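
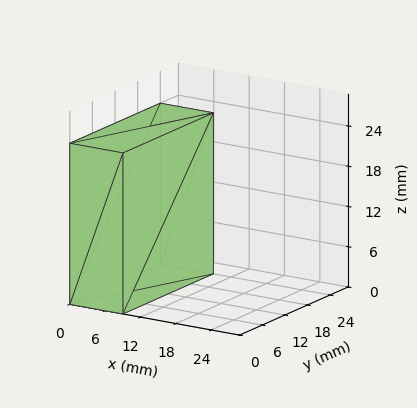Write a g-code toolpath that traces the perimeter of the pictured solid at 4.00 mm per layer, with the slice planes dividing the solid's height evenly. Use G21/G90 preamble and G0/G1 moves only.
Reading the render: the shape is a rectangular box, roughly 9 × 24 mm footprint and 24 mm tall (dimensions read to the nearest mm from the axis ticks). For the g-code, the solid's height is divided into equal slices at the stated Δz and each level perimeter traced with G1 moves after a G0 lift.

; perimeter-only toolpath
G21 ; units = mm
G90 ; absolute positioning
G28 ; home
; layer 1
G0 Z4.00
G0 X0.00 Y0.00
G1 X9.00 Y0.00
G1 X9.00 Y24.00
G1 X0.00 Y24.00
G1 X0.00 Y0.00
; layer 2
G0 Z8.00
G0 X0.00 Y0.00
G1 X9.00 Y0.00
G1 X9.00 Y24.00
G1 X0.00 Y24.00
G1 X0.00 Y0.00
; layer 3
G0 Z12.00
G0 X0.00 Y0.00
G1 X9.00 Y0.00
G1 X9.00 Y24.00
G1 X0.00 Y24.00
G1 X0.00 Y0.00
; layer 4
G0 Z16.00
G0 X0.00 Y0.00
G1 X9.00 Y0.00
G1 X9.00 Y24.00
G1 X0.00 Y24.00
G1 X0.00 Y0.00
; layer 5
G0 Z20.00
G0 X0.00 Y0.00
G1 X9.00 Y0.00
G1 X9.00 Y24.00
G1 X0.00 Y24.00
G1 X0.00 Y0.00
; layer 6
G0 Z24.00
G0 X0.00 Y0.00
G1 X9.00 Y0.00
G1 X9.00 Y24.00
G1 X0.00 Y24.00
G1 X0.00 Y0.00
M2 ; end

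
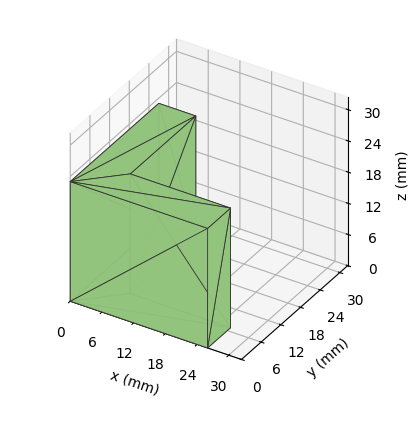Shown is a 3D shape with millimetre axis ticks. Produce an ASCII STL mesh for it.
Reading the render: the shape is an L-shaped prism: outer 26 × 27 mm, arm thicknesses ≈ 7 mm (horizontal) and 7 mm (vertical), extruded 23 mm in z (dimensions read to the nearest mm from the axis ticks). For the STL, each face is triangulated and given an outward normal.

solid part
  facet normal 0.0000 0.0000 -1.0000
    outer loop
      vertex 26.000 7.000 0.000
      vertex 26.000 0.000 0.000
      vertex 0.000 0.000 0.000
    endloop
  endfacet
  facet normal 0.0000 0.0000 -1.0000
    outer loop
      vertex 7.000 7.000 0.000
      vertex 26.000 7.000 0.000
      vertex 0.000 0.000 0.000
    endloop
  endfacet
  facet normal 0.0000 0.0000 -1.0000
    outer loop
      vertex 7.000 27.000 0.000
      vertex 7.000 7.000 0.000
      vertex 0.000 0.000 0.000
    endloop
  endfacet
  facet normal 0.0000 0.0000 -1.0000
    outer loop
      vertex 0.000 27.000 0.000
      vertex 7.000 27.000 0.000
      vertex 0.000 0.000 0.000
    endloop
  endfacet
  facet normal 0.0000 0.0000 1.0000
    outer loop
      vertex 0.000 0.000 23.000
      vertex 26.000 0.000 23.000
      vertex 26.000 7.000 23.000
    endloop
  endfacet
  facet normal 0.0000 0.0000 1.0000
    outer loop
      vertex 0.000 0.000 23.000
      vertex 26.000 7.000 23.000
      vertex 7.000 7.000 23.000
    endloop
  endfacet
  facet normal 0.0000 0.0000 1.0000
    outer loop
      vertex 0.000 0.000 23.000
      vertex 7.000 7.000 23.000
      vertex 7.000 27.000 23.000
    endloop
  endfacet
  facet normal 0.0000 0.0000 1.0000
    outer loop
      vertex 0.000 0.000 23.000
      vertex 7.000 27.000 23.000
      vertex 0.000 27.000 23.000
    endloop
  endfacet
  facet normal 0.0000 -1.0000 0.0000
    outer loop
      vertex 0.000 0.000 0.000
      vertex 26.000 0.000 0.000
      vertex 26.000 0.000 23.000
    endloop
  endfacet
  facet normal 0.0000 -1.0000 0.0000
    outer loop
      vertex 0.000 0.000 0.000
      vertex 26.000 0.000 23.000
      vertex 0.000 0.000 23.000
    endloop
  endfacet
  facet normal 1.0000 0.0000 0.0000
    outer loop
      vertex 26.000 0.000 0.000
      vertex 26.000 7.000 0.000
      vertex 26.000 7.000 23.000
    endloop
  endfacet
  facet normal 1.0000 0.0000 0.0000
    outer loop
      vertex 26.000 0.000 0.000
      vertex 26.000 7.000 23.000
      vertex 26.000 0.000 23.000
    endloop
  endfacet
  facet normal 0.0000 1.0000 0.0000
    outer loop
      vertex 26.000 7.000 0.000
      vertex 7.000 7.000 0.000
      vertex 7.000 7.000 23.000
    endloop
  endfacet
  facet normal 0.0000 1.0000 0.0000
    outer loop
      vertex 26.000 7.000 0.000
      vertex 7.000 7.000 23.000
      vertex 26.000 7.000 23.000
    endloop
  endfacet
  facet normal 1.0000 0.0000 0.0000
    outer loop
      vertex 7.000 7.000 0.000
      vertex 7.000 27.000 0.000
      vertex 7.000 27.000 23.000
    endloop
  endfacet
  facet normal 1.0000 0.0000 0.0000
    outer loop
      vertex 7.000 7.000 0.000
      vertex 7.000 27.000 23.000
      vertex 7.000 7.000 23.000
    endloop
  endfacet
  facet normal 0.0000 1.0000 0.0000
    outer loop
      vertex 7.000 27.000 0.000
      vertex 0.000 27.000 0.000
      vertex 0.000 27.000 23.000
    endloop
  endfacet
  facet normal 0.0000 1.0000 0.0000
    outer loop
      vertex 7.000 27.000 0.000
      vertex 0.000 27.000 23.000
      vertex 7.000 27.000 23.000
    endloop
  endfacet
  facet normal -1.0000 0.0000 0.0000
    outer loop
      vertex 0.000 27.000 0.000
      vertex 0.000 0.000 0.000
      vertex 0.000 0.000 23.000
    endloop
  endfacet
  facet normal -1.0000 0.0000 0.0000
    outer loop
      vertex 0.000 27.000 0.000
      vertex 0.000 0.000 23.000
      vertex 0.000 27.000 23.000
    endloop
  endfacet
endsolid part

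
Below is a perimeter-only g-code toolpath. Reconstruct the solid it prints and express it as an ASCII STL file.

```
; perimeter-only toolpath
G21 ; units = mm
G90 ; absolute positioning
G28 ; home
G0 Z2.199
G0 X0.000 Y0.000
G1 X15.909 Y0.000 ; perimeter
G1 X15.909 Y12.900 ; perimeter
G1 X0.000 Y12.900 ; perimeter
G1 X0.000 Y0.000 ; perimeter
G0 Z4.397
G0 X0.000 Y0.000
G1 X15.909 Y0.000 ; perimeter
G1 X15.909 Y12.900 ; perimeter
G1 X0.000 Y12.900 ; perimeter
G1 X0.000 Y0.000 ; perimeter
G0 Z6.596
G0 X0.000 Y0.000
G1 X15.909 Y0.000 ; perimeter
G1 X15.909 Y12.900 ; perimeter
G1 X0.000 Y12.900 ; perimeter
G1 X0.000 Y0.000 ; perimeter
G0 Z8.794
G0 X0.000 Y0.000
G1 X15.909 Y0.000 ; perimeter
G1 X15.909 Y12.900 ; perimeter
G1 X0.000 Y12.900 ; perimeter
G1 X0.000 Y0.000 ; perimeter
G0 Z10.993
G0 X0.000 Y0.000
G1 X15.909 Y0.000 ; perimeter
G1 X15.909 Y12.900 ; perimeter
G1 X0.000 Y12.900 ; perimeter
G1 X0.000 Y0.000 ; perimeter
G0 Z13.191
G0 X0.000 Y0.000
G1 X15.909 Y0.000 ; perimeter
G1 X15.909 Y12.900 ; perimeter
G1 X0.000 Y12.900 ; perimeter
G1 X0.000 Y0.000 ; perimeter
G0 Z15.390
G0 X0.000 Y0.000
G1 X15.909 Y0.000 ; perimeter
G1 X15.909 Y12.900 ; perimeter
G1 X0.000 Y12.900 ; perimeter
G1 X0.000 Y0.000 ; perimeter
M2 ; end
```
solid part
  facet normal 0.0000 0.0000 -1.0000
    outer loop
      vertex 15.909 12.900 0.000
      vertex 15.909 0.000 0.000
      vertex 0.000 0.000 0.000
    endloop
  endfacet
  facet normal 0.0000 0.0000 -1.0000
    outer loop
      vertex 0.000 12.900 0.000
      vertex 15.909 12.900 0.000
      vertex 0.000 0.000 0.000
    endloop
  endfacet
  facet normal 0.0000 0.0000 1.0000
    outer loop
      vertex 0.000 0.000 15.390
      vertex 15.909 0.000 15.390
      vertex 15.909 12.900 15.390
    endloop
  endfacet
  facet normal 0.0000 0.0000 1.0000
    outer loop
      vertex 0.000 0.000 15.390
      vertex 15.909 12.900 15.390
      vertex 0.000 12.900 15.390
    endloop
  endfacet
  facet normal 0.0000 -1.0000 0.0000
    outer loop
      vertex 0.000 0.000 0.000
      vertex 15.909 0.000 0.000
      vertex 15.909 0.000 15.390
    endloop
  endfacet
  facet normal 0.0000 -1.0000 0.0000
    outer loop
      vertex 0.000 0.000 0.000
      vertex 15.909 0.000 15.390
      vertex 0.000 0.000 15.390
    endloop
  endfacet
  facet normal 0.0000 1.0000 0.0000
    outer loop
      vertex 15.909 12.900 15.390
      vertex 15.909 12.900 0.000
      vertex 0.000 12.900 0.000
    endloop
  endfacet
  facet normal 0.0000 1.0000 0.0000
    outer loop
      vertex 0.000 12.900 15.390
      vertex 15.909 12.900 15.390
      vertex 0.000 12.900 0.000
    endloop
  endfacet
  facet normal -1.0000 0.0000 0.0000
    outer loop
      vertex 0.000 12.900 15.390
      vertex 0.000 12.900 0.000
      vertex 0.000 0.000 0.000
    endloop
  endfacet
  facet normal -1.0000 0.0000 0.0000
    outer loop
      vertex 0.000 0.000 15.390
      vertex 0.000 12.900 15.390
      vertex 0.000 0.000 0.000
    endloop
  endfacet
  facet normal 1.0000 0.0000 0.0000
    outer loop
      vertex 15.909 0.000 0.000
      vertex 15.909 12.900 0.000
      vertex 15.909 12.900 15.390
    endloop
  endfacet
  facet normal 1.0000 0.0000 0.0000
    outer loop
      vertex 15.909 0.000 0.000
      vertex 15.909 12.900 15.390
      vertex 15.909 0.000 15.390
    endloop
  endfacet
endsolid part

The G0 Z moves step by Δz≈2.199 mm. Every layer's G1 loop is the same polygon, so the solid is a straight extrusion of it from z=0 to z≈15.4. Closing with flat bottom and top caps and triangulating gives 12 facets — a rectangular box, roughly 15.9 × 12.9 mm footprint and 15.4 mm tall.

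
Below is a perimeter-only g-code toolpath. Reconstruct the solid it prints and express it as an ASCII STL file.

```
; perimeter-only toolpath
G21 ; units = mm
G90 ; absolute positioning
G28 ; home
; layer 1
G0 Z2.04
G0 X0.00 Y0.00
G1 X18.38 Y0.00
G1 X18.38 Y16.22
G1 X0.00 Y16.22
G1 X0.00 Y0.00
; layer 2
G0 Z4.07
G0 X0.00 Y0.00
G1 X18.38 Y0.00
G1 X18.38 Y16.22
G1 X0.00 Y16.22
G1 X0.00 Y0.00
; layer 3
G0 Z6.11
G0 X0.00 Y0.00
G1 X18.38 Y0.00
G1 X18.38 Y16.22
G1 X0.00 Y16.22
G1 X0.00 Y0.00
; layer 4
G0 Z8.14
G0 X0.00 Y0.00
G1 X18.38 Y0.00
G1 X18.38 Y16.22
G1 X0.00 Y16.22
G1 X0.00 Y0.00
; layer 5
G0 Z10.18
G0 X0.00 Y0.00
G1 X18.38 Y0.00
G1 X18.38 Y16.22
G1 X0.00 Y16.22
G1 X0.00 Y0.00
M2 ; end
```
solid part
  facet normal 0.0000 0.0000 -1.0000
    outer loop
      vertex 18.38 16.22 0.00
      vertex 18.38 0.00 0.00
      vertex 0.00 0.00 0.00
    endloop
  endfacet
  facet normal 0.0000 0.0000 -1.0000
    outer loop
      vertex 0.00 16.22 0.00
      vertex 18.38 16.22 0.00
      vertex 0.00 0.00 0.00
    endloop
  endfacet
  facet normal 0.0000 0.0000 1.0000
    outer loop
      vertex 0.00 0.00 10.18
      vertex 18.38 0.00 10.18
      vertex 18.38 16.22 10.18
    endloop
  endfacet
  facet normal 0.0000 0.0000 1.0000
    outer loop
      vertex 0.00 0.00 10.18
      vertex 18.38 16.22 10.18
      vertex 0.00 16.22 10.18
    endloop
  endfacet
  facet normal 0.0000 -1.0000 0.0000
    outer loop
      vertex 0.00 0.00 0.00
      vertex 18.38 0.00 0.00
      vertex 18.38 0.00 10.18
    endloop
  endfacet
  facet normal 0.0000 -1.0000 0.0000
    outer loop
      vertex 0.00 0.00 0.00
      vertex 18.38 0.00 10.18
      vertex 0.00 0.00 10.18
    endloop
  endfacet
  facet normal 0.0000 1.0000 0.0000
    outer loop
      vertex 18.38 16.22 10.18
      vertex 18.38 16.22 0.00
      vertex 0.00 16.22 0.00
    endloop
  endfacet
  facet normal 0.0000 1.0000 0.0000
    outer loop
      vertex 0.00 16.22 10.18
      vertex 18.38 16.22 10.18
      vertex 0.00 16.22 0.00
    endloop
  endfacet
  facet normal -1.0000 0.0000 0.0000
    outer loop
      vertex 0.00 16.22 10.18
      vertex 0.00 16.22 0.00
      vertex 0.00 0.00 0.00
    endloop
  endfacet
  facet normal -1.0000 0.0000 0.0000
    outer loop
      vertex 0.00 0.00 10.18
      vertex 0.00 16.22 10.18
      vertex 0.00 0.00 0.00
    endloop
  endfacet
  facet normal 1.0000 0.0000 0.0000
    outer loop
      vertex 18.38 0.00 0.00
      vertex 18.38 16.22 0.00
      vertex 18.38 16.22 10.18
    endloop
  endfacet
  facet normal 1.0000 0.0000 0.0000
    outer loop
      vertex 18.38 0.00 0.00
      vertex 18.38 16.22 10.18
      vertex 18.38 0.00 10.18
    endloop
  endfacet
endsolid part

The G0 Z moves step by Δz≈2.04 mm. Every layer's G1 loop is the same polygon, so the solid is a straight extrusion of it from z=0 to z≈10.2. Closing with flat bottom and top caps and triangulating gives 12 facets — a rectangular box, roughly 18.4 × 16.2 mm footprint and 10.2 mm tall.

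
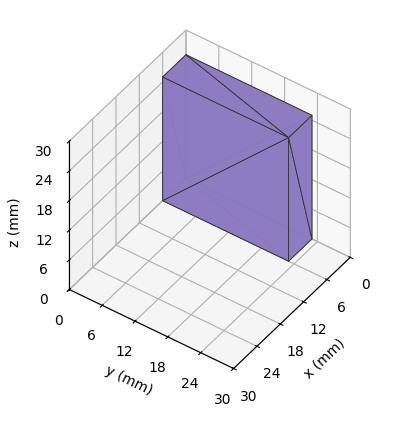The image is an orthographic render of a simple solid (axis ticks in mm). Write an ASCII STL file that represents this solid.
Reading the render: the shape is a rectangular box, roughly 6 × 23 mm footprint and 25 mm tall (dimensions read to the nearest mm from the axis ticks). For the STL, each face is triangulated and given an outward normal.

solid part
  facet normal 0.0000 0.0000 -1.0000
    outer loop
      vertex 6.0 23.0 0.0
      vertex 6.0 0.0 0.0
      vertex 0.0 0.0 0.0
    endloop
  endfacet
  facet normal 0.0000 0.0000 -1.0000
    outer loop
      vertex 0.0 23.0 0.0
      vertex 6.0 23.0 0.0
      vertex 0.0 0.0 0.0
    endloop
  endfacet
  facet normal 0.0000 0.0000 1.0000
    outer loop
      vertex 0.0 0.0 25.0
      vertex 6.0 0.0 25.0
      vertex 6.0 23.0 25.0
    endloop
  endfacet
  facet normal 0.0000 0.0000 1.0000
    outer loop
      vertex 0.0 0.0 25.0
      vertex 6.0 23.0 25.0
      vertex 0.0 23.0 25.0
    endloop
  endfacet
  facet normal 0.0000 -1.0000 0.0000
    outer loop
      vertex 0.0 0.0 0.0
      vertex 6.0 0.0 0.0
      vertex 6.0 0.0 25.0
    endloop
  endfacet
  facet normal 0.0000 -1.0000 0.0000
    outer loop
      vertex 0.0 0.0 0.0
      vertex 6.0 0.0 25.0
      vertex 0.0 0.0 25.0
    endloop
  endfacet
  facet normal 0.0000 1.0000 0.0000
    outer loop
      vertex 6.0 23.0 25.0
      vertex 6.0 23.0 0.0
      vertex 0.0 23.0 0.0
    endloop
  endfacet
  facet normal 0.0000 1.0000 0.0000
    outer loop
      vertex 0.0 23.0 25.0
      vertex 6.0 23.0 25.0
      vertex 0.0 23.0 0.0
    endloop
  endfacet
  facet normal -1.0000 0.0000 0.0000
    outer loop
      vertex 0.0 23.0 25.0
      vertex 0.0 23.0 0.0
      vertex 0.0 0.0 0.0
    endloop
  endfacet
  facet normal -1.0000 0.0000 0.0000
    outer loop
      vertex 0.0 0.0 25.0
      vertex 0.0 23.0 25.0
      vertex 0.0 0.0 0.0
    endloop
  endfacet
  facet normal 1.0000 0.0000 0.0000
    outer loop
      vertex 6.0 0.0 0.0
      vertex 6.0 23.0 0.0
      vertex 6.0 23.0 25.0
    endloop
  endfacet
  facet normal 1.0000 0.0000 0.0000
    outer loop
      vertex 6.0 0.0 0.0
      vertex 6.0 23.0 25.0
      vertex 6.0 0.0 25.0
    endloop
  endfacet
endsolid part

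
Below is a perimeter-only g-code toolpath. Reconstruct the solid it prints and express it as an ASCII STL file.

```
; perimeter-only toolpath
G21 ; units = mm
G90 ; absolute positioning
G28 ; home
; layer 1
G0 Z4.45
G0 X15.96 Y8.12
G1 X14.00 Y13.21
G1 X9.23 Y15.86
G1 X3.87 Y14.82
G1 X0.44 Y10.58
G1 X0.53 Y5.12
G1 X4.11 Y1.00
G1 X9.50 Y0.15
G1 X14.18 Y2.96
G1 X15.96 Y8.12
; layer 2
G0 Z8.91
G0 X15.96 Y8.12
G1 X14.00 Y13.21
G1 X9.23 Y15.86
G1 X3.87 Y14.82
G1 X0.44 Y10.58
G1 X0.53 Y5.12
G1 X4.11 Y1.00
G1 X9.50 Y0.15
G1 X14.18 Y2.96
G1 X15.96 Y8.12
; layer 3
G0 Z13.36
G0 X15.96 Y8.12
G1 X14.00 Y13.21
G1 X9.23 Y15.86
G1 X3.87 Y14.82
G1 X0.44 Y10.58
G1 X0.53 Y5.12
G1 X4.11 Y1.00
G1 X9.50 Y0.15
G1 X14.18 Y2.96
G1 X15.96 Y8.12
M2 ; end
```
solid part
  facet normal 0.0000 0.0000 -1.0000
    outer loop
      vertex 9.23 15.86 0.00
      vertex 14.00 13.21 0.00
      vertex 15.96 8.12 0.00
    endloop
  endfacet
  facet normal 0.0000 0.0000 -1.0000
    outer loop
      vertex 3.87 14.82 0.00
      vertex 9.23 15.86 0.00
      vertex 15.96 8.12 0.00
    endloop
  endfacet
  facet normal 0.0000 0.0000 -1.0000
    outer loop
      vertex 0.44 10.58 0.00
      vertex 3.87 14.82 0.00
      vertex 15.96 8.12 0.00
    endloop
  endfacet
  facet normal 0.0000 0.0000 -1.0000
    outer loop
      vertex 0.53 5.12 0.00
      vertex 0.44 10.58 0.00
      vertex 15.96 8.12 0.00
    endloop
  endfacet
  facet normal 0.0000 0.0000 -1.0000
    outer loop
      vertex 4.11 1.00 0.00
      vertex 0.53 5.12 0.00
      vertex 15.96 8.12 0.00
    endloop
  endfacet
  facet normal 0.0000 0.0000 -1.0000
    outer loop
      vertex 9.50 0.15 0.00
      vertex 4.11 1.00 0.00
      vertex 15.96 8.12 0.00
    endloop
  endfacet
  facet normal 0.0000 0.0000 -1.0000
    outer loop
      vertex 14.18 2.96 0.00
      vertex 9.50 0.15 0.00
      vertex 15.96 8.12 0.00
    endloop
  endfacet
  facet normal 0.0000 0.0000 1.0000
    outer loop
      vertex 15.96 8.12 13.36
      vertex 14.00 13.21 13.36
      vertex 9.23 15.86 13.36
    endloop
  endfacet
  facet normal 0.0000 0.0000 1.0000
    outer loop
      vertex 15.96 8.12 13.36
      vertex 9.23 15.86 13.36
      vertex 3.87 14.82 13.36
    endloop
  endfacet
  facet normal 0.0000 0.0000 1.0000
    outer loop
      vertex 15.96 8.12 13.36
      vertex 3.87 14.82 13.36
      vertex 0.44 10.58 13.36
    endloop
  endfacet
  facet normal 0.0000 0.0000 1.0000
    outer loop
      vertex 15.96 8.12 13.36
      vertex 0.44 10.58 13.36
      vertex 0.53 5.12 13.36
    endloop
  endfacet
  facet normal 0.0000 0.0000 1.0000
    outer loop
      vertex 15.96 8.12 13.36
      vertex 0.53 5.12 13.36
      vertex 4.11 1.00 13.36
    endloop
  endfacet
  facet normal 0.0000 0.0000 1.0000
    outer loop
      vertex 15.96 8.12 13.36
      vertex 4.11 1.00 13.36
      vertex 9.50 0.15 13.36
    endloop
  endfacet
  facet normal 0.0000 0.0000 1.0000
    outer loop
      vertex 15.96 8.12 13.36
      vertex 9.50 0.15 13.36
      vertex 14.18 2.96 13.36
    endloop
  endfacet
  facet normal 0.9332 0.3593 0.0000
    outer loop
      vertex 15.96 8.12 0.00
      vertex 14.00 13.21 0.00
      vertex 14.00 13.21 13.36
    endloop
  endfacet
  facet normal 0.9332 0.3593 0.0000
    outer loop
      vertex 15.96 8.12 0.00
      vertex 14.00 13.21 13.36
      vertex 15.96 8.12 13.36
    endloop
  endfacet
  facet normal 0.4856 0.8742 0.0000
    outer loop
      vertex 14.00 13.21 0.00
      vertex 9.23 15.86 0.00
      vertex 9.23 15.86 13.36
    endloop
  endfacet
  facet normal 0.4856 0.8742 0.0000
    outer loop
      vertex 14.00 13.21 0.00
      vertex 9.23 15.86 13.36
      vertex 14.00 13.21 13.36
    endloop
  endfacet
  facet normal -0.1905 0.9817 0.0000
    outer loop
      vertex 9.23 15.86 0.00
      vertex 3.87 14.82 0.00
      vertex 3.87 14.82 13.36
    endloop
  endfacet
  facet normal -0.1905 0.9817 0.0000
    outer loop
      vertex 9.23 15.86 0.00
      vertex 3.87 14.82 13.36
      vertex 9.23 15.86 13.36
    endloop
  endfacet
  facet normal -0.7775 0.6289 0.0000
    outer loop
      vertex 3.87 14.82 0.00
      vertex 0.44 10.58 0.00
      vertex 0.44 10.58 13.36
    endloop
  endfacet
  facet normal -0.7775 0.6289 0.0000
    outer loop
      vertex 3.87 14.82 0.00
      vertex 0.44 10.58 13.36
      vertex 3.87 14.82 13.36
    endloop
  endfacet
  facet normal -0.9999 -0.0165 0.0000
    outer loop
      vertex 0.44 10.58 0.00
      vertex 0.53 5.12 0.00
      vertex 0.53 5.12 13.36
    endloop
  endfacet
  facet normal -0.9999 -0.0165 0.0000
    outer loop
      vertex 0.44 10.58 0.00
      vertex 0.53 5.12 13.36
      vertex 0.44 10.58 13.36
    endloop
  endfacet
  facet normal -0.7548 -0.6559 0.0000
    outer loop
      vertex 0.53 5.12 0.00
      vertex 4.11 1.00 0.00
      vertex 4.11 1.00 13.36
    endloop
  endfacet
  facet normal -0.7548 -0.6559 0.0000
    outer loop
      vertex 0.53 5.12 0.00
      vertex 4.11 1.00 13.36
      vertex 0.53 5.12 13.36
    endloop
  endfacet
  facet normal -0.1558 -0.9878 0.0000
    outer loop
      vertex 4.11 1.00 0.00
      vertex 9.50 0.15 0.00
      vertex 9.50 0.15 13.36
    endloop
  endfacet
  facet normal -0.1558 -0.9878 0.0000
    outer loop
      vertex 4.11 1.00 0.00
      vertex 9.50 0.15 13.36
      vertex 4.11 1.00 13.36
    endloop
  endfacet
  facet normal 0.5148 -0.8573 0.0000
    outer loop
      vertex 9.50 0.15 0.00
      vertex 14.18 2.96 0.00
      vertex 14.18 2.96 13.36
    endloop
  endfacet
  facet normal 0.5148 -0.8573 0.0000
    outer loop
      vertex 9.50 0.15 0.00
      vertex 14.18 2.96 13.36
      vertex 9.50 0.15 13.36
    endloop
  endfacet
  facet normal 0.9453 -0.3261 0.0000
    outer loop
      vertex 14.18 2.96 0.00
      vertex 15.96 8.12 0.00
      vertex 15.96 8.12 13.36
    endloop
  endfacet
  facet normal 0.9453 -0.3261 0.0000
    outer loop
      vertex 14.18 2.96 0.00
      vertex 15.96 8.12 13.36
      vertex 14.18 2.96 13.36
    endloop
  endfacet
endsolid part

The G0 Z moves step by Δz≈4.45 mm. Every layer's G1 loop is the same polygon, so the solid is a straight extrusion of it from z=0 to z≈13.4. Closing with flat bottom and top caps and triangulating gives 32 facets — a regular 9-sided prism (a cylinder approximated with 9 flat sides), circumscribed radius ≈ 7.98 mm, height ≈ 13.4 mm.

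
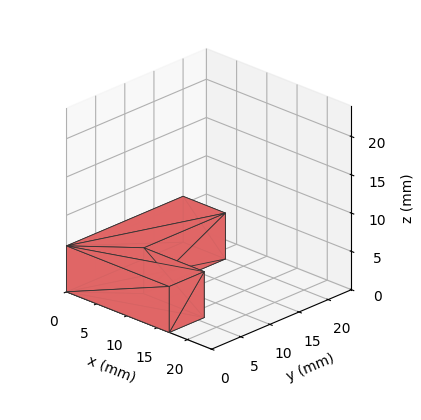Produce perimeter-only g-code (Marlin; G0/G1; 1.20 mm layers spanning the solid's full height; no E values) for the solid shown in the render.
Reading the render: the shape is an L-shaped prism: outer 17 × 20 mm, arm thicknesses ≈ 6 mm (horizontal) and 7 mm (vertical), extruded 6 mm in z (dimensions read to the nearest mm from the axis ticks). For the g-code, the solid's height is divided into equal slices at the stated Δz and each level perimeter traced with G1 moves after a G0 lift.

; perimeter-only toolpath
G21 ; units = mm
G90 ; absolute positioning
G28 ; home
; layer 1
G0 Z1.20
G0 X0.00 Y0.00
G1 X17.00 Y0.00
G1 X17.00 Y6.00
G1 X7.00 Y6.00
G1 X7.00 Y20.00
G1 X0.00 Y20.00
G1 X0.00 Y0.00
; layer 2
G0 Z2.40
G0 X0.00 Y0.00
G1 X17.00 Y0.00
G1 X17.00 Y6.00
G1 X7.00 Y6.00
G1 X7.00 Y20.00
G1 X0.00 Y20.00
G1 X0.00 Y0.00
; layer 3
G0 Z3.60
G0 X0.00 Y0.00
G1 X17.00 Y0.00
G1 X17.00 Y6.00
G1 X7.00 Y6.00
G1 X7.00 Y20.00
G1 X0.00 Y20.00
G1 X0.00 Y0.00
; layer 4
G0 Z4.80
G0 X0.00 Y0.00
G1 X17.00 Y0.00
G1 X17.00 Y6.00
G1 X7.00 Y6.00
G1 X7.00 Y20.00
G1 X0.00 Y20.00
G1 X0.00 Y0.00
; layer 5
G0 Z6.00
G0 X0.00 Y0.00
G1 X17.00 Y0.00
G1 X17.00 Y6.00
G1 X7.00 Y6.00
G1 X7.00 Y20.00
G1 X0.00 Y20.00
G1 X0.00 Y0.00
M2 ; end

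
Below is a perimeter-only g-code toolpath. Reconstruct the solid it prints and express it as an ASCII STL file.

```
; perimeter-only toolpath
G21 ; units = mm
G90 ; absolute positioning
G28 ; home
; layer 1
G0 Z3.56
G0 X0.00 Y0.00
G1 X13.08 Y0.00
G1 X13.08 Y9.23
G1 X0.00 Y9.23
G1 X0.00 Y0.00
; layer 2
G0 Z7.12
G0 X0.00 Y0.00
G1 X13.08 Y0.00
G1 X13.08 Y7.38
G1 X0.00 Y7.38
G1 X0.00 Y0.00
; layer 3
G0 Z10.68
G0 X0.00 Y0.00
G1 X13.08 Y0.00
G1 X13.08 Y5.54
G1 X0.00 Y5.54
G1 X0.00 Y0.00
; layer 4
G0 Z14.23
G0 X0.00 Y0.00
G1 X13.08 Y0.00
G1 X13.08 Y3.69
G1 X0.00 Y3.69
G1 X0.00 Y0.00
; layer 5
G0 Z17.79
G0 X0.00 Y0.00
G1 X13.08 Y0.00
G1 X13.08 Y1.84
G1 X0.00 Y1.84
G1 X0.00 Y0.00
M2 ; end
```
solid part
  facet normal 0.0000 0.0000 -1.0000
    outer loop
      vertex 13.08 11.07 0.00
      vertex 13.08 0.00 0.00
      vertex 0.00 0.00 0.00
    endloop
  endfacet
  facet normal 0.0000 0.0000 -1.0000
    outer loop
      vertex 0.00 11.07 0.00
      vertex 13.08 11.07 0.00
      vertex 0.00 0.00 0.00
    endloop
  endfacet
  facet normal 0.0000 -1.0000 0.0000
    outer loop
      vertex 0.00 0.00 0.00
      vertex 13.08 0.00 0.00
      vertex 13.08 0.00 21.35
    endloop
  endfacet
  facet normal 0.0000 -1.0000 0.0000
    outer loop
      vertex 0.00 0.00 0.00
      vertex 13.08 0.00 21.35
      vertex 0.00 0.00 21.35
    endloop
  endfacet
  facet normal 0.0000 0.8878 0.4603
    outer loop
      vertex 0.00 0.00 21.35
      vertex 13.08 0.00 21.35
      vertex 13.08 11.07 0.00
    endloop
  endfacet
  facet normal 0.0000 0.8878 0.4603
    outer loop
      vertex 0.00 0.00 21.35
      vertex 13.08 11.07 0.00
      vertex 0.00 11.07 0.00
    endloop
  endfacet
  facet normal -1.0000 0.0000 0.0000
    outer loop
      vertex 0.00 0.00 21.35
      vertex 0.00 11.07 0.00
      vertex 0.00 0.00 0.00
    endloop
  endfacet
  facet normal 1.0000 0.0000 0.0000
    outer loop
      vertex 13.08 0.00 0.00
      vertex 13.08 11.07 0.00
      vertex 13.08 0.00 21.35
    endloop
  endfacet
endsolid part

The G0 Z moves step by Δz≈3.56 mm. The G1 loops shrink linearly with z, so the solid tapers from its base footprint up to z≈21.4. Closing with a flat bottom cap and the tapered top and triangulating gives 8 facets — a wedge (ramp): 13.1 × 11.1 mm base, rising to 21.4 mm along the y=0 edge and sloping linearly to z=0 at y=11.1.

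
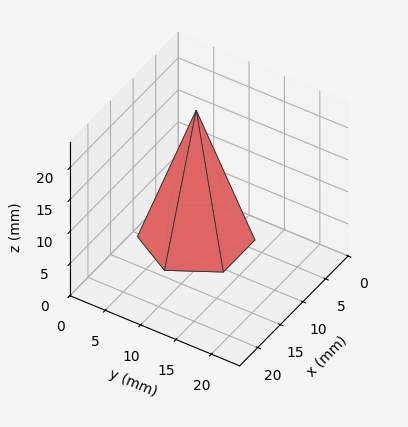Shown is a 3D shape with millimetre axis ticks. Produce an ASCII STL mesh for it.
Reading the render: the shape is a regular 6-sided pyramid, base circumscribed radius ≈ 7 mm, apex at z ≈ 20 mm (dimensions read to the nearest mm from the axis ticks). For the STL, each face is triangulated and given an outward normal.

solid part
  facet normal 0.0000 0.0000 -1.0000
    outer loop
      vertex 3.500 13.062 0.000
      vertex 10.500 13.062 0.000
      vertex 14.000 7.000 0.000
    endloop
  endfacet
  facet normal 0.0000 0.0000 -1.0000
    outer loop
      vertex 0.000 7.000 0.000
      vertex 3.500 13.062 0.000
      vertex 14.000 7.000 0.000
    endloop
  endfacet
  facet normal 0.0000 0.0000 -1.0000
    outer loop
      vertex 3.500 0.938 0.000
      vertex 0.000 7.000 0.000
      vertex 14.000 7.000 0.000
    endloop
  endfacet
  facet normal 0.0000 0.0000 -1.0000
    outer loop
      vertex 10.500 0.938 0.000
      vertex 3.500 0.938 0.000
      vertex 14.000 7.000 0.000
    endloop
  endfacet
  facet normal 0.8288 0.4785 0.2901
    outer loop
      vertex 14.000 7.000 0.000
      vertex 10.500 13.062 0.000
      vertex 7.000 7.000 20.000
    endloop
  endfacet
  facet normal 0.0000 0.9570 0.2901
    outer loop
      vertex 10.500 13.062 0.000
      vertex 3.500 13.062 0.000
      vertex 7.000 7.000 20.000
    endloop
  endfacet
  facet normal -0.8288 0.4785 0.2901
    outer loop
      vertex 3.500 13.062 0.000
      vertex 0.000 7.000 0.000
      vertex 7.000 7.000 20.000
    endloop
  endfacet
  facet normal -0.8288 -0.4785 0.2901
    outer loop
      vertex 0.000 7.000 0.000
      vertex 3.500 0.938 0.000
      vertex 7.000 7.000 20.000
    endloop
  endfacet
  facet normal 0.0000 -0.9570 0.2901
    outer loop
      vertex 3.500 0.938 0.000
      vertex 10.500 0.938 0.000
      vertex 7.000 7.000 20.000
    endloop
  endfacet
  facet normal 0.8288 -0.4785 0.2901
    outer loop
      vertex 10.500 0.938 0.000
      vertex 14.000 7.000 0.000
      vertex 7.000 7.000 20.000
    endloop
  endfacet
endsolid part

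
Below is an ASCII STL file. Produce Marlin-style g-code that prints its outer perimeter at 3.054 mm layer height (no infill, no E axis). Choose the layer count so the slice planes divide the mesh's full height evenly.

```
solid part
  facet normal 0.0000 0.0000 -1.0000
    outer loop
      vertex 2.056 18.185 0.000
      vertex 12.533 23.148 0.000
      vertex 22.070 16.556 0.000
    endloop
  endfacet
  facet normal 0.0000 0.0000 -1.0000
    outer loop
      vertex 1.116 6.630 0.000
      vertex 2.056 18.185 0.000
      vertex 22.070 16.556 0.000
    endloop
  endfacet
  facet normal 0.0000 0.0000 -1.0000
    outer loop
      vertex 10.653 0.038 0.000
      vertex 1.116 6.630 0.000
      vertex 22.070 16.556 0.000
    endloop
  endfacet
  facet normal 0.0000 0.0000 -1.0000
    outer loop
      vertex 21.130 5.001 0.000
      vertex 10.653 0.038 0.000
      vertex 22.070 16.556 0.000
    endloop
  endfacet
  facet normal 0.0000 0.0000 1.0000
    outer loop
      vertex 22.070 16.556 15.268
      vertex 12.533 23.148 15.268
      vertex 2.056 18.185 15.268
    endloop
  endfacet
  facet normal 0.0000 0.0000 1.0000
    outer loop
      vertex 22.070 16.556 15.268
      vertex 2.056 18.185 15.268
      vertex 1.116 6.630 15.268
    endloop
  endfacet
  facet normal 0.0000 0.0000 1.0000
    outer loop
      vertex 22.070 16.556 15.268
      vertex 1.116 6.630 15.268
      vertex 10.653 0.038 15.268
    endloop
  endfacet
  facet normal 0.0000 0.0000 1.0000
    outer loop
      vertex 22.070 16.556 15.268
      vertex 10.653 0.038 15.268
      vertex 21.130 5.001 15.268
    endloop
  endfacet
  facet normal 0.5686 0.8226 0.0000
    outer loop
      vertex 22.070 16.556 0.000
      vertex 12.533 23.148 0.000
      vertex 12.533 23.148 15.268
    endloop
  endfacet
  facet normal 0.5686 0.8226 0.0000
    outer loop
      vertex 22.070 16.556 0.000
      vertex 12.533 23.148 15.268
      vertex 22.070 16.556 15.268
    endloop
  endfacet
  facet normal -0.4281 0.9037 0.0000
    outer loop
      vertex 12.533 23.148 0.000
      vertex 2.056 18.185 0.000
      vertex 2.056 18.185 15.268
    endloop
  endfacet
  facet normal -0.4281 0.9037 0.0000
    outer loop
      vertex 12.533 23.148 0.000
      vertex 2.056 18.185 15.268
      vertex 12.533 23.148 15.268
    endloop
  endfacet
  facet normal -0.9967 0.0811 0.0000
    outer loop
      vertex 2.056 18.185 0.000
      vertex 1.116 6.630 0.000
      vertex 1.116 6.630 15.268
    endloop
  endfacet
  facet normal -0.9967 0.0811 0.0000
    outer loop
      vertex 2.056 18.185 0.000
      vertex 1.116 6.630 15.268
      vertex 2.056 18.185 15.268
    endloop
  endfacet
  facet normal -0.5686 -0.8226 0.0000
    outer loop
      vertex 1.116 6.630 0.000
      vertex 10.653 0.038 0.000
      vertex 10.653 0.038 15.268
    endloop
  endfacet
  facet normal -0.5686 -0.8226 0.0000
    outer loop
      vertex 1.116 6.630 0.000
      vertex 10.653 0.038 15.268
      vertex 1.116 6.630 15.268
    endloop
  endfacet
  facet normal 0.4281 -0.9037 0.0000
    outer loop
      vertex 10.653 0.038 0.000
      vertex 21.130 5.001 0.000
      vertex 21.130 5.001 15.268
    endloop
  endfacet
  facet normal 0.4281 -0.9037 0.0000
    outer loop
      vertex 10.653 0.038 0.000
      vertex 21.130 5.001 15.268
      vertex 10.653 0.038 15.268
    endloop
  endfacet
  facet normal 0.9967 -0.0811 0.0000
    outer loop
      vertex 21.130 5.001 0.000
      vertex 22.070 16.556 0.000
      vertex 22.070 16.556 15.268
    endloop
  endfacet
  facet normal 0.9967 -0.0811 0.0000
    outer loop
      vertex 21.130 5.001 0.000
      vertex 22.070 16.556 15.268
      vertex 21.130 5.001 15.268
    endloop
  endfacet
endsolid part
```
; perimeter-only toolpath
G21 ; units = mm
G90 ; absolute positioning
G28 ; home
; layer 1
G0 Z3.054
G0 X22.070 Y16.556
G1 X12.533 Y23.148
G1 X2.056 Y18.185
G1 X1.116 Y6.630
G1 X10.653 Y0.038
G1 X21.130 Y5.001
G1 X22.070 Y16.556
; layer 2
G0 Z6.107
G0 X22.070 Y16.556
G1 X12.533 Y23.148
G1 X2.056 Y18.185
G1 X1.116 Y6.630
G1 X10.653 Y0.038
G1 X21.130 Y5.001
G1 X22.070 Y16.556
; layer 3
G0 Z9.161
G0 X22.070 Y16.556
G1 X12.533 Y23.148
G1 X2.056 Y18.185
G1 X1.116 Y6.630
G1 X10.653 Y0.038
G1 X21.130 Y5.001
G1 X22.070 Y16.556
; layer 4
G0 Z12.214
G0 X22.070 Y16.556
G1 X12.533 Y23.148
G1 X2.056 Y18.185
G1 X1.116 Y6.630
G1 X10.653 Y0.038
G1 X21.130 Y5.001
G1 X22.070 Y16.556
; layer 5
G0 Z15.268
G0 X22.070 Y16.556
G1 X12.533 Y23.148
G1 X2.056 Y18.185
G1 X1.116 Y6.630
G1 X10.653 Y0.038
G1 X21.130 Y5.001
G1 X22.070 Y16.556
M2 ; end

The solid is a regular 6-sided prism (a cylinder approximated with 6 flat sides), circumscribed radius ≈ 11.6 mm, height ≈ 15.3 mm. Slicing at Δz = 3.054 mm — 5 equal slices spanning the solid's height, so layer i sits at z = i·h/5 — gives 5 non-empty perimeters. Each is a 6-segment closed polygon; G0 lifts to the layer z and rapids to the start vertex, then G1 traces the edges.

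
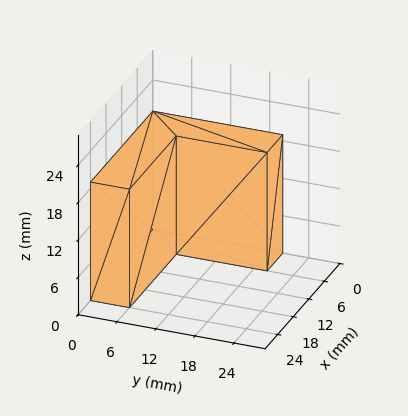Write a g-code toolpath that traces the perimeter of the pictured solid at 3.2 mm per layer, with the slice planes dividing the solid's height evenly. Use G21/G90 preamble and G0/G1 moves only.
Reading the render: the shape is an L-shaped prism: outer 24 × 20 mm, arm thicknesses ≈ 6 mm (horizontal) and 6 mm (vertical), extruded 19 mm in z (dimensions read to the nearest mm from the axis ticks). For the g-code, the solid's height is divided into equal slices at the stated Δz and each level perimeter traced with G1 moves after a G0 lift.

; perimeter-only toolpath
G21 ; units = mm
G90 ; absolute positioning
G28 ; home
; layer 1
G0 Z3.2
G0 X0.0 Y0.0
G1 X24.0 Y0.0
G1 X24.0 Y6.0
G1 X6.0 Y6.0
G1 X6.0 Y20.0
G1 X0.0 Y20.0
G1 X0.0 Y0.0
; layer 2
G0 Z6.3
G0 X0.0 Y0.0
G1 X24.0 Y0.0
G1 X24.0 Y6.0
G1 X6.0 Y6.0
G1 X6.0 Y20.0
G1 X0.0 Y20.0
G1 X0.0 Y0.0
; layer 3
G0 Z9.5
G0 X0.0 Y0.0
G1 X24.0 Y0.0
G1 X24.0 Y6.0
G1 X6.0 Y6.0
G1 X6.0 Y20.0
G1 X0.0 Y20.0
G1 X0.0 Y0.0
; layer 4
G0 Z12.7
G0 X0.0 Y0.0
G1 X24.0 Y0.0
G1 X24.0 Y6.0
G1 X6.0 Y6.0
G1 X6.0 Y20.0
G1 X0.0 Y20.0
G1 X0.0 Y0.0
; layer 5
G0 Z15.8
G0 X0.0 Y0.0
G1 X24.0 Y0.0
G1 X24.0 Y6.0
G1 X6.0 Y6.0
G1 X6.0 Y20.0
G1 X0.0 Y20.0
G1 X0.0 Y0.0
; layer 6
G0 Z19.0
G0 X0.0 Y0.0
G1 X24.0 Y0.0
G1 X24.0 Y6.0
G1 X6.0 Y6.0
G1 X6.0 Y20.0
G1 X0.0 Y20.0
G1 X0.0 Y0.0
M2 ; end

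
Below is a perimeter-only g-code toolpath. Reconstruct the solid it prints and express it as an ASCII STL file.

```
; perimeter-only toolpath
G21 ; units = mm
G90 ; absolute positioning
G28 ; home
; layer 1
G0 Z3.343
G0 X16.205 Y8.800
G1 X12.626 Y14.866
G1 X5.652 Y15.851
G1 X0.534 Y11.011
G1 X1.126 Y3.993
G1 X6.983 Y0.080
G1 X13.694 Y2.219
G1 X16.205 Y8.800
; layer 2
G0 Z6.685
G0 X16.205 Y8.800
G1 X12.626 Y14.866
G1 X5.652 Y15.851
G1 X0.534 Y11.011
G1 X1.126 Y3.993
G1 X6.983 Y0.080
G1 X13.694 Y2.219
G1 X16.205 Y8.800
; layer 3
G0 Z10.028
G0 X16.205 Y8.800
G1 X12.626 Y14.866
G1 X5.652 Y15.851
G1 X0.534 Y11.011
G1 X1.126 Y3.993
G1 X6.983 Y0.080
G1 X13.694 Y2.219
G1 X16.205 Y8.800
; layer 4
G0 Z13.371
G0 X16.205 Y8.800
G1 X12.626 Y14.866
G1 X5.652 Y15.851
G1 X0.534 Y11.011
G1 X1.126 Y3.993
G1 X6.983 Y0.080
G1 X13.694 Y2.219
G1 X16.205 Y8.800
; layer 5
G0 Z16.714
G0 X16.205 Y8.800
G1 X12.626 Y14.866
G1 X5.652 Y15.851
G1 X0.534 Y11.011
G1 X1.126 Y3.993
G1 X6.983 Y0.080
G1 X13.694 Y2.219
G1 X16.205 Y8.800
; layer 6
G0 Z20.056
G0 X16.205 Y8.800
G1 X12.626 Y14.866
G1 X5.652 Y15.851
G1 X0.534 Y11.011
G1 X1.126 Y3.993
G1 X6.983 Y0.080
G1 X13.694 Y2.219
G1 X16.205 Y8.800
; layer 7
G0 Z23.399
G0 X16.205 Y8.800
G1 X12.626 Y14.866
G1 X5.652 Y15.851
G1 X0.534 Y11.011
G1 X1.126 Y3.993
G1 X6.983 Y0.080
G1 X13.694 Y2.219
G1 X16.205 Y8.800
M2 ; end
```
solid part
  facet normal 0.0000 0.0000 -1.0000
    outer loop
      vertex 5.652 15.851 0.000
      vertex 12.626 14.866 0.000
      vertex 16.205 8.800 0.000
    endloop
  endfacet
  facet normal 0.0000 0.0000 -1.0000
    outer loop
      vertex 0.534 11.011 0.000
      vertex 5.652 15.851 0.000
      vertex 16.205 8.800 0.000
    endloop
  endfacet
  facet normal 0.0000 0.0000 -1.0000
    outer loop
      vertex 1.126 3.993 0.000
      vertex 0.534 11.011 0.000
      vertex 16.205 8.800 0.000
    endloop
  endfacet
  facet normal 0.0000 0.0000 -1.0000
    outer loop
      vertex 6.983 0.080 0.000
      vertex 1.126 3.993 0.000
      vertex 16.205 8.800 0.000
    endloop
  endfacet
  facet normal 0.0000 0.0000 -1.0000
    outer loop
      vertex 13.694 2.219 0.000
      vertex 6.983 0.080 0.000
      vertex 16.205 8.800 0.000
    endloop
  endfacet
  facet normal 0.0000 0.0000 1.0000
    outer loop
      vertex 16.205 8.800 23.399
      vertex 12.626 14.866 23.399
      vertex 5.652 15.851 23.399
    endloop
  endfacet
  facet normal 0.0000 0.0000 1.0000
    outer loop
      vertex 16.205 8.800 23.399
      vertex 5.652 15.851 23.399
      vertex 0.534 11.011 23.399
    endloop
  endfacet
  facet normal 0.0000 0.0000 1.0000
    outer loop
      vertex 16.205 8.800 23.399
      vertex 0.534 11.011 23.399
      vertex 1.126 3.993 23.399
    endloop
  endfacet
  facet normal 0.0000 0.0000 1.0000
    outer loop
      vertex 16.205 8.800 23.399
      vertex 1.126 3.993 23.399
      vertex 6.983 0.080 23.399
    endloop
  endfacet
  facet normal 0.0000 0.0000 1.0000
    outer loop
      vertex 16.205 8.800 23.399
      vertex 6.983 0.080 23.399
      vertex 13.694 2.219 23.399
    endloop
  endfacet
  facet normal 0.8613 0.5082 0.0000
    outer loop
      vertex 16.205 8.800 0.000
      vertex 12.626 14.866 0.000
      vertex 12.626 14.866 23.399
    endloop
  endfacet
  facet normal 0.8613 0.5082 0.0000
    outer loop
      vertex 16.205 8.800 0.000
      vertex 12.626 14.866 23.399
      vertex 16.205 8.800 23.399
    endloop
  endfacet
  facet normal 0.1399 0.9902 0.0000
    outer loop
      vertex 12.626 14.866 0.000
      vertex 5.652 15.851 0.000
      vertex 5.652 15.851 23.399
    endloop
  endfacet
  facet normal 0.1399 0.9902 0.0000
    outer loop
      vertex 12.626 14.866 0.000
      vertex 5.652 15.851 23.399
      vertex 12.626 14.866 23.399
    endloop
  endfacet
  facet normal -0.6871 0.7266 0.0000
    outer loop
      vertex 5.652 15.851 0.000
      vertex 0.534 11.011 0.000
      vertex 0.534 11.011 23.399
    endloop
  endfacet
  facet normal -0.6871 0.7266 0.0000
    outer loop
      vertex 5.652 15.851 0.000
      vertex 0.534 11.011 23.399
      vertex 5.652 15.851 23.399
    endloop
  endfacet
  facet normal -0.9965 -0.0841 0.0000
    outer loop
      vertex 0.534 11.011 0.000
      vertex 1.126 3.993 0.000
      vertex 1.126 3.993 23.399
    endloop
  endfacet
  facet normal -0.9965 -0.0841 0.0000
    outer loop
      vertex 0.534 11.011 0.000
      vertex 1.126 3.993 23.399
      vertex 0.534 11.011 23.399
    endloop
  endfacet
  facet normal -0.5555 -0.8315 0.0000
    outer loop
      vertex 1.126 3.993 0.000
      vertex 6.983 0.080 0.000
      vertex 6.983 0.080 23.399
    endloop
  endfacet
  facet normal -0.5555 -0.8315 0.0000
    outer loop
      vertex 1.126 3.993 0.000
      vertex 6.983 0.080 23.399
      vertex 1.126 3.993 23.399
    endloop
  endfacet
  facet normal 0.3037 -0.9528 0.0000
    outer loop
      vertex 6.983 0.080 0.000
      vertex 13.694 2.219 0.000
      vertex 13.694 2.219 23.399
    endloop
  endfacet
  facet normal 0.3037 -0.9528 0.0000
    outer loop
      vertex 6.983 0.080 0.000
      vertex 13.694 2.219 23.399
      vertex 6.983 0.080 23.399
    endloop
  endfacet
  facet normal 0.9343 -0.3565 0.0000
    outer loop
      vertex 13.694 2.219 0.000
      vertex 16.205 8.800 0.000
      vertex 16.205 8.800 23.399
    endloop
  endfacet
  facet normal 0.9343 -0.3565 0.0000
    outer loop
      vertex 13.694 2.219 0.000
      vertex 16.205 8.800 23.399
      vertex 13.694 2.219 23.399
    endloop
  endfacet
endsolid part

The G0 Z moves step by Δz≈3.343 mm. Every layer's G1 loop is the same polygon, so the solid is a straight extrusion of it from z=0 to z≈23.4. Closing with flat bottom and top caps and triangulating gives 24 facets — a regular 7-sided prism (a cylinder approximated with 7 flat sides), circumscribed radius ≈ 8.12 mm, height ≈ 23.4 mm.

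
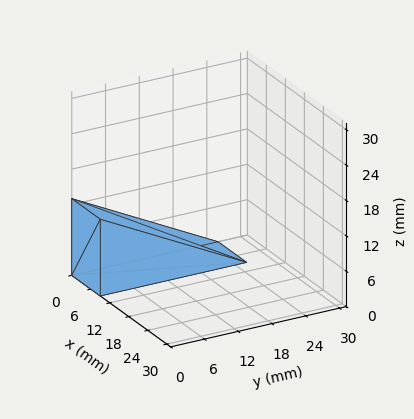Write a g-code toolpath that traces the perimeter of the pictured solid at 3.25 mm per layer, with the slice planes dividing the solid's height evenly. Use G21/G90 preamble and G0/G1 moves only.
Reading the render: the shape is a wedge (ramp): 9 × 26 mm base, rising to 13 mm along the y=0 edge and sloping linearly to z=0 at y=26 (dimensions read to the nearest mm from the axis ticks). For the g-code, the solid's height is divided into equal slices at the stated Δz and each level perimeter traced with G1 moves after a G0 lift.

; perimeter-only toolpath
G21 ; units = mm
G90 ; absolute positioning
G28 ; home
; layer 1
G0 Z3.25
G0 X0.00 Y0.00
G1 X9.00 Y0.00
G1 X9.00 Y19.50
G1 X0.00 Y19.50
G1 X0.00 Y0.00
; layer 2
G0 Z6.50
G0 X0.00 Y0.00
G1 X9.00 Y0.00
G1 X9.00 Y13.00
G1 X0.00 Y13.00
G1 X0.00 Y0.00
; layer 3
G0 Z9.75
G0 X0.00 Y0.00
G1 X9.00 Y0.00
G1 X9.00 Y6.50
G1 X0.00 Y6.50
G1 X0.00 Y0.00
M2 ; end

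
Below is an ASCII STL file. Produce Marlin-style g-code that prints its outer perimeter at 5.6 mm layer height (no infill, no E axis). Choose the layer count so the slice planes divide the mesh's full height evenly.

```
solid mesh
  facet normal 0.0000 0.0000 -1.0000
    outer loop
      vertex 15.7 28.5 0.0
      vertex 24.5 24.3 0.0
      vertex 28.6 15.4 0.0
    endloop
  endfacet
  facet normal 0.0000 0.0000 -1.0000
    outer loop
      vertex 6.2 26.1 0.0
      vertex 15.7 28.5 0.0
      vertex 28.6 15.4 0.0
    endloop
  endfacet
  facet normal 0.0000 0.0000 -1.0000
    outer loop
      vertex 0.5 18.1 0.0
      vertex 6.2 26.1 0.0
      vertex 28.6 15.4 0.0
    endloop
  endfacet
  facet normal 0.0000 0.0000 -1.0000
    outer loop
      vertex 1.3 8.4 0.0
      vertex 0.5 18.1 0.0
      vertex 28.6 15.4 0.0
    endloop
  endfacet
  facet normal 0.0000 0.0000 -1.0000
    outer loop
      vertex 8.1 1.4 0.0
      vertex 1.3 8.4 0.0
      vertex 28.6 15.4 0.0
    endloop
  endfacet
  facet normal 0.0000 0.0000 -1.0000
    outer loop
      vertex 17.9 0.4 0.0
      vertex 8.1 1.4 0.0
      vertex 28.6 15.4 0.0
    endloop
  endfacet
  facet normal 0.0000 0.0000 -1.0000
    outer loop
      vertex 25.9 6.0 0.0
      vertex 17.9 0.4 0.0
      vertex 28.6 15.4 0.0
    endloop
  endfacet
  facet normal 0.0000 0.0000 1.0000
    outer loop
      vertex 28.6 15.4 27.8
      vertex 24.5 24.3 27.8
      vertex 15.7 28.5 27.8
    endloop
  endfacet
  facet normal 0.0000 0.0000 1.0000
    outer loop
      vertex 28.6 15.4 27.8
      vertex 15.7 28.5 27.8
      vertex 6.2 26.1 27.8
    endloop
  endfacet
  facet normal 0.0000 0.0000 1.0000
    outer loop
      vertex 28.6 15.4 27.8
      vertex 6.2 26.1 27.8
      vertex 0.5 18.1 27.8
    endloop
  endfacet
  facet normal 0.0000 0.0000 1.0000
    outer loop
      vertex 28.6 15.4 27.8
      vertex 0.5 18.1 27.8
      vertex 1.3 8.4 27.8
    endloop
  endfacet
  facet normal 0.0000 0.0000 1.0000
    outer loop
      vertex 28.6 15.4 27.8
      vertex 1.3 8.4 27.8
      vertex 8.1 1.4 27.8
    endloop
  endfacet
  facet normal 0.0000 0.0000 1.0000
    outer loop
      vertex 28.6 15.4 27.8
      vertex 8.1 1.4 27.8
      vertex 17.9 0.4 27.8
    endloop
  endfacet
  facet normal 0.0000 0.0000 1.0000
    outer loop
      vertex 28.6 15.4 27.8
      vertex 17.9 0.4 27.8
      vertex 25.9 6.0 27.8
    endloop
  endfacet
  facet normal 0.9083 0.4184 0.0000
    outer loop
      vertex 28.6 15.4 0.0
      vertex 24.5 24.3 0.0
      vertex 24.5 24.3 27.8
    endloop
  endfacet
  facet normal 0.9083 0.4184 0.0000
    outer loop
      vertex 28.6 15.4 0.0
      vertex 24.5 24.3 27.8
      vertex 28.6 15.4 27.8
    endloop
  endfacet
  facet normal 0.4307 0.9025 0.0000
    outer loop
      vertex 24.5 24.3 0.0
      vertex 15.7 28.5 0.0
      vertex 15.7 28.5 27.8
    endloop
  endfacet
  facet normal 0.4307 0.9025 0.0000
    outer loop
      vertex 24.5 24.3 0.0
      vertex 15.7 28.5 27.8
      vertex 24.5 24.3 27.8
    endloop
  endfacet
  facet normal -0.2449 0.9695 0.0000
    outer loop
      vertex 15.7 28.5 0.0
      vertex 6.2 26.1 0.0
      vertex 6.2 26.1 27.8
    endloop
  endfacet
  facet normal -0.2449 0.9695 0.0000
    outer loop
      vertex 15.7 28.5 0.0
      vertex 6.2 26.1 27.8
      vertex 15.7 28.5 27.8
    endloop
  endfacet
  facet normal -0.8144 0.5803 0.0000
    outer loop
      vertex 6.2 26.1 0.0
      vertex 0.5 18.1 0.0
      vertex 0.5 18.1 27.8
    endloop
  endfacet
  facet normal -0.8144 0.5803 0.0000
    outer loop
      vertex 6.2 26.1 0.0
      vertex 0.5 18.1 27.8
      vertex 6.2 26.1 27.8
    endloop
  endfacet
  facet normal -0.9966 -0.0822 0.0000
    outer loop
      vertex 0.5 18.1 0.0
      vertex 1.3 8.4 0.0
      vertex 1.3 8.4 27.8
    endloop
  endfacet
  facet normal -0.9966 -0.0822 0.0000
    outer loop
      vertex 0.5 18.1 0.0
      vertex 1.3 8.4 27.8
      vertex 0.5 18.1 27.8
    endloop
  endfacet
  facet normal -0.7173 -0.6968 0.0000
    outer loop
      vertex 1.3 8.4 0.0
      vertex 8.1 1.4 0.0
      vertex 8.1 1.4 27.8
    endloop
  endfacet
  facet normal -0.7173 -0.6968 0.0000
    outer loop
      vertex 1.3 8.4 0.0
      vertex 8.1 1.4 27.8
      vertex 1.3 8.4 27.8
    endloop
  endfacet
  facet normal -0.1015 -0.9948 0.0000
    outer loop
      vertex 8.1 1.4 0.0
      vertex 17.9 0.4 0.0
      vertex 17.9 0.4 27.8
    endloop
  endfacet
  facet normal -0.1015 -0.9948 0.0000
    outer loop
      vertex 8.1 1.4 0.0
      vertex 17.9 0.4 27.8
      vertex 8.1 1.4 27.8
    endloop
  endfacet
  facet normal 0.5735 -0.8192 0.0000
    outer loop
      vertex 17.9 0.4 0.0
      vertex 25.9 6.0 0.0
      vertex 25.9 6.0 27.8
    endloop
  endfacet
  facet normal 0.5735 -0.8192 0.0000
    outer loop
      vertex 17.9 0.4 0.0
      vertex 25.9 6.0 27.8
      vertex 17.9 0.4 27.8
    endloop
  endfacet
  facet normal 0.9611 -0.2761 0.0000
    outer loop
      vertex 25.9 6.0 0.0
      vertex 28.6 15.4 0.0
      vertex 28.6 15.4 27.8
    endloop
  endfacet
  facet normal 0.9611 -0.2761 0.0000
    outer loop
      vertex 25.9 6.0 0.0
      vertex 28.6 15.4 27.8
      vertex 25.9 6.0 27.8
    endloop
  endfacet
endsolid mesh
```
; perimeter-only toolpath
G21 ; units = mm
G90 ; absolute positioning
G28 ; home
; layer 1
G0 Z5.6
G0 X28.6 Y15.4
G1 X24.5 Y24.3
G1 X15.7 Y28.5
G1 X6.2 Y26.1
G1 X0.5 Y18.1
G1 X1.3 Y8.4
G1 X8.1 Y1.4
G1 X17.9 Y0.4
G1 X25.9 Y6.0
G1 X28.6 Y15.4
; layer 2
G0 Z11.1
G0 X28.6 Y15.4
G1 X24.5 Y24.3
G1 X15.7 Y28.5
G1 X6.2 Y26.1
G1 X0.5 Y18.1
G1 X1.3 Y8.4
G1 X8.1 Y1.4
G1 X17.9 Y0.4
G1 X25.9 Y6.0
G1 X28.6 Y15.4
; layer 3
G0 Z16.7
G0 X28.6 Y15.4
G1 X24.5 Y24.3
G1 X15.7 Y28.5
G1 X6.2 Y26.1
G1 X0.5 Y18.1
G1 X1.3 Y8.4
G1 X8.1 Y1.4
G1 X17.9 Y0.4
G1 X25.9 Y6.0
G1 X28.6 Y15.4
; layer 4
G0 Z22.2
G0 X28.6 Y15.4
G1 X24.5 Y24.3
G1 X15.7 Y28.5
G1 X6.2 Y26.1
G1 X0.5 Y18.1
G1 X1.3 Y8.4
G1 X8.1 Y1.4
G1 X17.9 Y0.4
G1 X25.9 Y6.0
G1 X28.6 Y15.4
; layer 5
G0 Z27.8
G0 X28.6 Y15.4
G1 X24.5 Y24.3
G1 X15.7 Y28.5
G1 X6.2 Y26.1
G1 X0.5 Y18.1
G1 X1.3 Y8.4
G1 X8.1 Y1.4
G1 X17.9 Y0.4
G1 X25.9 Y6.0
G1 X28.6 Y15.4
M2 ; end

The solid is a regular 9-sided prism (a cylinder approximated with 9 flat sides), circumscribed radius ≈ 14.3 mm, height ≈ 27.8 mm. Slicing at Δz = 5.6 mm — 5 equal slices spanning the solid's height, so layer i sits at z = i·h/5 — gives 5 non-empty perimeters. Each is a 9-segment closed polygon; G0 lifts to the layer z and rapids to the start vertex, then G1 traces the edges.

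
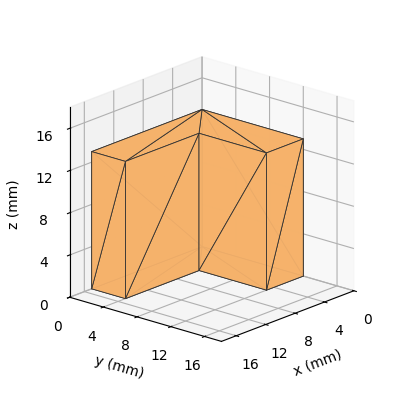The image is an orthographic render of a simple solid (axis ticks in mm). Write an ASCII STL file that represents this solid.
Reading the render: the shape is an L-shaped prism: outer 15 × 12 mm, arm thicknesses ≈ 4 mm (horizontal) and 5 mm (vertical), extruded 13 mm in z (dimensions read to the nearest mm from the axis ticks). For the STL, each face is triangulated and given an outward normal.

solid part
  facet normal 0.0000 0.0000 -1.0000
    outer loop
      vertex 15.0 4.0 0.0
      vertex 15.0 0.0 0.0
      vertex 0.0 0.0 0.0
    endloop
  endfacet
  facet normal 0.0000 0.0000 -1.0000
    outer loop
      vertex 5.0 4.0 0.0
      vertex 15.0 4.0 0.0
      vertex 0.0 0.0 0.0
    endloop
  endfacet
  facet normal 0.0000 0.0000 -1.0000
    outer loop
      vertex 5.0 12.0 0.0
      vertex 5.0 4.0 0.0
      vertex 0.0 0.0 0.0
    endloop
  endfacet
  facet normal 0.0000 0.0000 -1.0000
    outer loop
      vertex 0.0 12.0 0.0
      vertex 5.0 12.0 0.0
      vertex 0.0 0.0 0.0
    endloop
  endfacet
  facet normal 0.0000 0.0000 1.0000
    outer loop
      vertex 0.0 0.0 13.0
      vertex 15.0 0.0 13.0
      vertex 15.0 4.0 13.0
    endloop
  endfacet
  facet normal 0.0000 0.0000 1.0000
    outer loop
      vertex 0.0 0.0 13.0
      vertex 15.0 4.0 13.0
      vertex 5.0 4.0 13.0
    endloop
  endfacet
  facet normal 0.0000 0.0000 1.0000
    outer loop
      vertex 0.0 0.0 13.0
      vertex 5.0 4.0 13.0
      vertex 5.0 12.0 13.0
    endloop
  endfacet
  facet normal 0.0000 0.0000 1.0000
    outer loop
      vertex 0.0 0.0 13.0
      vertex 5.0 12.0 13.0
      vertex 0.0 12.0 13.0
    endloop
  endfacet
  facet normal 0.0000 -1.0000 0.0000
    outer loop
      vertex 0.0 0.0 0.0
      vertex 15.0 0.0 0.0
      vertex 15.0 0.0 13.0
    endloop
  endfacet
  facet normal 0.0000 -1.0000 0.0000
    outer loop
      vertex 0.0 0.0 0.0
      vertex 15.0 0.0 13.0
      vertex 0.0 0.0 13.0
    endloop
  endfacet
  facet normal 1.0000 0.0000 0.0000
    outer loop
      vertex 15.0 0.0 0.0
      vertex 15.0 4.0 0.0
      vertex 15.0 4.0 13.0
    endloop
  endfacet
  facet normal 1.0000 0.0000 0.0000
    outer loop
      vertex 15.0 0.0 0.0
      vertex 15.0 4.0 13.0
      vertex 15.0 0.0 13.0
    endloop
  endfacet
  facet normal 0.0000 1.0000 0.0000
    outer loop
      vertex 15.0 4.0 0.0
      vertex 5.0 4.0 0.0
      vertex 5.0 4.0 13.0
    endloop
  endfacet
  facet normal 0.0000 1.0000 0.0000
    outer loop
      vertex 15.0 4.0 0.0
      vertex 5.0 4.0 13.0
      vertex 15.0 4.0 13.0
    endloop
  endfacet
  facet normal 1.0000 0.0000 0.0000
    outer loop
      vertex 5.0 4.0 0.0
      vertex 5.0 12.0 0.0
      vertex 5.0 12.0 13.0
    endloop
  endfacet
  facet normal 1.0000 0.0000 0.0000
    outer loop
      vertex 5.0 4.0 0.0
      vertex 5.0 12.0 13.0
      vertex 5.0 4.0 13.0
    endloop
  endfacet
  facet normal 0.0000 1.0000 0.0000
    outer loop
      vertex 5.0 12.0 0.0
      vertex 0.0 12.0 0.0
      vertex 0.0 12.0 13.0
    endloop
  endfacet
  facet normal 0.0000 1.0000 0.0000
    outer loop
      vertex 5.0 12.0 0.0
      vertex 0.0 12.0 13.0
      vertex 5.0 12.0 13.0
    endloop
  endfacet
  facet normal -1.0000 0.0000 0.0000
    outer loop
      vertex 0.0 12.0 0.0
      vertex 0.0 0.0 0.0
      vertex 0.0 0.0 13.0
    endloop
  endfacet
  facet normal -1.0000 0.0000 0.0000
    outer loop
      vertex 0.0 12.0 0.0
      vertex 0.0 0.0 13.0
      vertex 0.0 12.0 13.0
    endloop
  endfacet
endsolid part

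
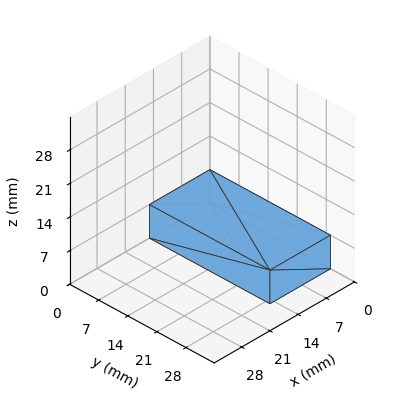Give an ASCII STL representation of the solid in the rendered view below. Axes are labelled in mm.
Reading the render: the shape is a rectangular box, roughly 15 × 29 mm footprint and 7 mm tall (dimensions read to the nearest mm from the axis ticks). For the STL, each face is triangulated and given an outward normal.

solid part
  facet normal 0.0000 0.0000 -1.0000
    outer loop
      vertex 15.000 29.000 0.000
      vertex 15.000 0.000 0.000
      vertex 0.000 0.000 0.000
    endloop
  endfacet
  facet normal 0.0000 0.0000 -1.0000
    outer loop
      vertex 0.000 29.000 0.000
      vertex 15.000 29.000 0.000
      vertex 0.000 0.000 0.000
    endloop
  endfacet
  facet normal 0.0000 0.0000 1.0000
    outer loop
      vertex 0.000 0.000 7.000
      vertex 15.000 0.000 7.000
      vertex 15.000 29.000 7.000
    endloop
  endfacet
  facet normal 0.0000 0.0000 1.0000
    outer loop
      vertex 0.000 0.000 7.000
      vertex 15.000 29.000 7.000
      vertex 0.000 29.000 7.000
    endloop
  endfacet
  facet normal 0.0000 -1.0000 0.0000
    outer loop
      vertex 0.000 0.000 0.000
      vertex 15.000 0.000 0.000
      vertex 15.000 0.000 7.000
    endloop
  endfacet
  facet normal 0.0000 -1.0000 0.0000
    outer loop
      vertex 0.000 0.000 0.000
      vertex 15.000 0.000 7.000
      vertex 0.000 0.000 7.000
    endloop
  endfacet
  facet normal 0.0000 1.0000 0.0000
    outer loop
      vertex 15.000 29.000 7.000
      vertex 15.000 29.000 0.000
      vertex 0.000 29.000 0.000
    endloop
  endfacet
  facet normal 0.0000 1.0000 0.0000
    outer loop
      vertex 0.000 29.000 7.000
      vertex 15.000 29.000 7.000
      vertex 0.000 29.000 0.000
    endloop
  endfacet
  facet normal -1.0000 0.0000 0.0000
    outer loop
      vertex 0.000 29.000 7.000
      vertex 0.000 29.000 0.000
      vertex 0.000 0.000 0.000
    endloop
  endfacet
  facet normal -1.0000 0.0000 0.0000
    outer loop
      vertex 0.000 0.000 7.000
      vertex 0.000 29.000 7.000
      vertex 0.000 0.000 0.000
    endloop
  endfacet
  facet normal 1.0000 0.0000 0.0000
    outer loop
      vertex 15.000 0.000 0.000
      vertex 15.000 29.000 0.000
      vertex 15.000 29.000 7.000
    endloop
  endfacet
  facet normal 1.0000 0.0000 0.0000
    outer loop
      vertex 15.000 0.000 0.000
      vertex 15.000 29.000 7.000
      vertex 15.000 0.000 7.000
    endloop
  endfacet
endsolid part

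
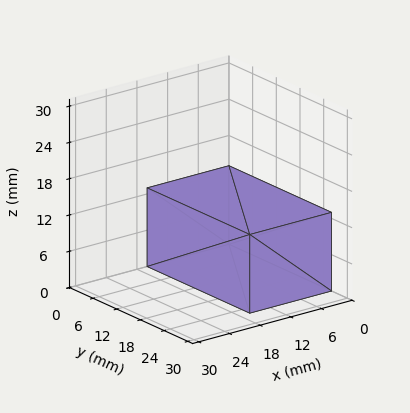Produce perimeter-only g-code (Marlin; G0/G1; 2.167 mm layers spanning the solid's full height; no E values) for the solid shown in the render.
Reading the render: the shape is a rectangular box, roughly 16 × 26 mm footprint and 13 mm tall (dimensions read to the nearest mm from the axis ticks). For the g-code, the solid's height is divided into equal slices at the stated Δz and each level perimeter traced with G1 moves after a G0 lift.

; perimeter-only toolpath
G21 ; units = mm
G90 ; absolute positioning
G28 ; home
; layer 1
G0 Z2.167
G0 X0.000 Y0.000
G1 X16.000 Y0.000
G1 X16.000 Y26.000
G1 X0.000 Y26.000
G1 X0.000 Y0.000
; layer 2
G0 Z4.333
G0 X0.000 Y0.000
G1 X16.000 Y0.000
G1 X16.000 Y26.000
G1 X0.000 Y26.000
G1 X0.000 Y0.000
; layer 3
G0 Z6.500
G0 X0.000 Y0.000
G1 X16.000 Y0.000
G1 X16.000 Y26.000
G1 X0.000 Y26.000
G1 X0.000 Y0.000
; layer 4
G0 Z8.667
G0 X0.000 Y0.000
G1 X16.000 Y0.000
G1 X16.000 Y26.000
G1 X0.000 Y26.000
G1 X0.000 Y0.000
; layer 5
G0 Z10.833
G0 X0.000 Y0.000
G1 X16.000 Y0.000
G1 X16.000 Y26.000
G1 X0.000 Y26.000
G1 X0.000 Y0.000
; layer 6
G0 Z13.000
G0 X0.000 Y0.000
G1 X16.000 Y0.000
G1 X16.000 Y26.000
G1 X0.000 Y26.000
G1 X0.000 Y0.000
M2 ; end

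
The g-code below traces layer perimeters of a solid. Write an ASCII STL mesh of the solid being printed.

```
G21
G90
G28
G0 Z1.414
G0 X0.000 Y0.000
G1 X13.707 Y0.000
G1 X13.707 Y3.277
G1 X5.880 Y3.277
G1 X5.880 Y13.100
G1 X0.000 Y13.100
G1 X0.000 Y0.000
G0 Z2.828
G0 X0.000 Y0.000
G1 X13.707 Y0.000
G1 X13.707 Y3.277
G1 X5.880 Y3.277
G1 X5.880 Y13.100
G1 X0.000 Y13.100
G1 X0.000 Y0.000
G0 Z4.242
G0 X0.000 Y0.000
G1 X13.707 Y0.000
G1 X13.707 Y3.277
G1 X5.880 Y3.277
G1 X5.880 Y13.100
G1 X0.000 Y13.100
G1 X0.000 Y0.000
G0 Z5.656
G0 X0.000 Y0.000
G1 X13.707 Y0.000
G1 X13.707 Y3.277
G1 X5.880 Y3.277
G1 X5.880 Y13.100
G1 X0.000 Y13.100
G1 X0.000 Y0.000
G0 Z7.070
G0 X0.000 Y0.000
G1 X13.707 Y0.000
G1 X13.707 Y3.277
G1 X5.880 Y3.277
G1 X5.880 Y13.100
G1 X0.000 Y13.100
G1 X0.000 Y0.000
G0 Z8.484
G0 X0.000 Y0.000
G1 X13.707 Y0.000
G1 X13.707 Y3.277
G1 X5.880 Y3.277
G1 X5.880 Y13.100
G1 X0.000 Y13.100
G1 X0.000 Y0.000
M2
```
solid part
  facet normal 0.0000 0.0000 -1.0000
    outer loop
      vertex 13.707 3.277 0.000
      vertex 13.707 0.000 0.000
      vertex 0.000 0.000 0.000
    endloop
  endfacet
  facet normal 0.0000 0.0000 -1.0000
    outer loop
      vertex 5.880 3.277 0.000
      vertex 13.707 3.277 0.000
      vertex 0.000 0.000 0.000
    endloop
  endfacet
  facet normal 0.0000 0.0000 -1.0000
    outer loop
      vertex 5.880 13.100 0.000
      vertex 5.880 3.277 0.000
      vertex 0.000 0.000 0.000
    endloop
  endfacet
  facet normal 0.0000 0.0000 -1.0000
    outer loop
      vertex 0.000 13.100 0.000
      vertex 5.880 13.100 0.000
      vertex 0.000 0.000 0.000
    endloop
  endfacet
  facet normal 0.0000 0.0000 1.0000
    outer loop
      vertex 0.000 0.000 8.484
      vertex 13.707 0.000 8.484
      vertex 13.707 3.277 8.484
    endloop
  endfacet
  facet normal 0.0000 0.0000 1.0000
    outer loop
      vertex 0.000 0.000 8.484
      vertex 13.707 3.277 8.484
      vertex 5.880 3.277 8.484
    endloop
  endfacet
  facet normal 0.0000 0.0000 1.0000
    outer loop
      vertex 0.000 0.000 8.484
      vertex 5.880 3.277 8.484
      vertex 5.880 13.100 8.484
    endloop
  endfacet
  facet normal 0.0000 0.0000 1.0000
    outer loop
      vertex 0.000 0.000 8.484
      vertex 5.880 13.100 8.484
      vertex 0.000 13.100 8.484
    endloop
  endfacet
  facet normal 0.0000 -1.0000 0.0000
    outer loop
      vertex 0.000 0.000 0.000
      vertex 13.707 0.000 0.000
      vertex 13.707 0.000 8.484
    endloop
  endfacet
  facet normal 0.0000 -1.0000 0.0000
    outer loop
      vertex 0.000 0.000 0.000
      vertex 13.707 0.000 8.484
      vertex 0.000 0.000 8.484
    endloop
  endfacet
  facet normal 1.0000 0.0000 0.0000
    outer loop
      vertex 13.707 0.000 0.000
      vertex 13.707 3.277 0.000
      vertex 13.707 3.277 8.484
    endloop
  endfacet
  facet normal 1.0000 0.0000 0.0000
    outer loop
      vertex 13.707 0.000 0.000
      vertex 13.707 3.277 8.484
      vertex 13.707 0.000 8.484
    endloop
  endfacet
  facet normal 0.0000 1.0000 0.0000
    outer loop
      vertex 13.707 3.277 0.000
      vertex 5.880 3.277 0.000
      vertex 5.880 3.277 8.484
    endloop
  endfacet
  facet normal 0.0000 1.0000 0.0000
    outer loop
      vertex 13.707 3.277 0.000
      vertex 5.880 3.277 8.484
      vertex 13.707 3.277 8.484
    endloop
  endfacet
  facet normal 1.0000 0.0000 0.0000
    outer loop
      vertex 5.880 3.277 0.000
      vertex 5.880 13.100 0.000
      vertex 5.880 13.100 8.484
    endloop
  endfacet
  facet normal 1.0000 0.0000 0.0000
    outer loop
      vertex 5.880 3.277 0.000
      vertex 5.880 13.100 8.484
      vertex 5.880 3.277 8.484
    endloop
  endfacet
  facet normal 0.0000 1.0000 0.0000
    outer loop
      vertex 5.880 13.100 0.000
      vertex 0.000 13.100 0.000
      vertex 0.000 13.100 8.484
    endloop
  endfacet
  facet normal 0.0000 1.0000 0.0000
    outer loop
      vertex 5.880 13.100 0.000
      vertex 0.000 13.100 8.484
      vertex 5.880 13.100 8.484
    endloop
  endfacet
  facet normal -1.0000 0.0000 0.0000
    outer loop
      vertex 0.000 13.100 0.000
      vertex 0.000 0.000 0.000
      vertex 0.000 0.000 8.484
    endloop
  endfacet
  facet normal -1.0000 0.0000 0.0000
    outer loop
      vertex 0.000 13.100 0.000
      vertex 0.000 0.000 8.484
      vertex 0.000 13.100 8.484
    endloop
  endfacet
endsolid part

The G0 Z moves step by Δz≈1.414 mm. Every layer's G1 loop is the same polygon, so the solid is a straight extrusion of it from z=0 to z≈8.48. Closing with flat bottom and top caps and triangulating gives 20 facets — an L-shaped prism: outer 13.7 × 13.1 mm, arm thicknesses ≈ 3.28 mm (horizontal) and 5.88 mm (vertical), extruded 8.48 mm in z.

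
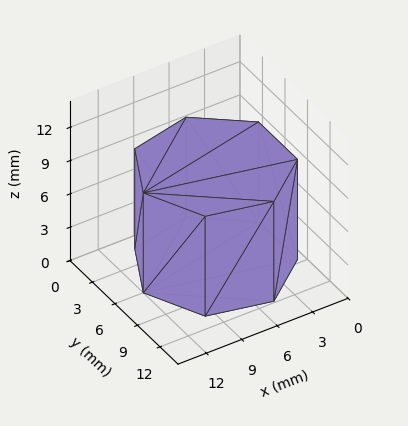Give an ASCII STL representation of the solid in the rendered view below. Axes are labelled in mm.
Reading the render: the shape is a regular 7-sided prism (a cylinder approximated with 7 flat sides), circumscribed radius ≈ 6 mm, height ≈ 9 mm (dimensions read to the nearest mm from the axis ticks). For the STL, each face is triangulated and given an outward normal.

solid part
  facet normal 0.0000 0.0000 -1.0000
    outer loop
      vertex 4.66 11.85 0.00
      vertex 9.74 10.69 0.00
      vertex 12.00 6.00 0.00
    endloop
  endfacet
  facet normal 0.0000 0.0000 -1.0000
    outer loop
      vertex 0.59 8.60 0.00
      vertex 4.66 11.85 0.00
      vertex 12.00 6.00 0.00
    endloop
  endfacet
  facet normal 0.0000 0.0000 -1.0000
    outer loop
      vertex 0.59 3.40 0.00
      vertex 0.59 8.60 0.00
      vertex 12.00 6.00 0.00
    endloop
  endfacet
  facet normal 0.0000 0.0000 -1.0000
    outer loop
      vertex 4.66 0.15 0.00
      vertex 0.59 3.40 0.00
      vertex 12.00 6.00 0.00
    endloop
  endfacet
  facet normal 0.0000 0.0000 -1.0000
    outer loop
      vertex 9.74 1.31 0.00
      vertex 4.66 0.15 0.00
      vertex 12.00 6.00 0.00
    endloop
  endfacet
  facet normal 0.0000 0.0000 1.0000
    outer loop
      vertex 12.00 6.00 9.00
      vertex 9.74 10.69 9.00
      vertex 4.66 11.85 9.00
    endloop
  endfacet
  facet normal 0.0000 0.0000 1.0000
    outer loop
      vertex 12.00 6.00 9.00
      vertex 4.66 11.85 9.00
      vertex 0.59 8.60 9.00
    endloop
  endfacet
  facet normal 0.0000 0.0000 1.0000
    outer loop
      vertex 12.00 6.00 9.00
      vertex 0.59 8.60 9.00
      vertex 0.59 3.40 9.00
    endloop
  endfacet
  facet normal 0.0000 0.0000 1.0000
    outer loop
      vertex 12.00 6.00 9.00
      vertex 0.59 3.40 9.00
      vertex 4.66 0.15 9.00
    endloop
  endfacet
  facet normal 0.0000 0.0000 1.0000
    outer loop
      vertex 12.00 6.00 9.00
      vertex 4.66 0.15 9.00
      vertex 9.74 1.31 9.00
    endloop
  endfacet
  facet normal 0.9009 0.4341 0.0000
    outer loop
      vertex 12.00 6.00 0.00
      vertex 9.74 10.69 0.00
      vertex 9.74 10.69 9.00
    endloop
  endfacet
  facet normal 0.9009 0.4341 0.0000
    outer loop
      vertex 12.00 6.00 0.00
      vertex 9.74 10.69 9.00
      vertex 12.00 6.00 9.00
    endloop
  endfacet
  facet normal 0.2226 0.9749 0.0000
    outer loop
      vertex 9.74 10.69 0.00
      vertex 4.66 11.85 0.00
      vertex 4.66 11.85 9.00
    endloop
  endfacet
  facet normal 0.2226 0.9749 0.0000
    outer loop
      vertex 9.74 10.69 0.00
      vertex 4.66 11.85 9.00
      vertex 9.74 10.69 9.00
    endloop
  endfacet
  facet normal -0.6240 0.7814 0.0000
    outer loop
      vertex 4.66 11.85 0.00
      vertex 0.59 8.60 0.00
      vertex 0.59 8.60 9.00
    endloop
  endfacet
  facet normal -0.6240 0.7814 0.0000
    outer loop
      vertex 4.66 11.85 0.00
      vertex 0.59 8.60 9.00
      vertex 4.66 11.85 9.00
    endloop
  endfacet
  facet normal -1.0000 0.0000 0.0000
    outer loop
      vertex 0.59 8.60 0.00
      vertex 0.59 3.40 0.00
      vertex 0.59 3.40 9.00
    endloop
  endfacet
  facet normal -1.0000 0.0000 0.0000
    outer loop
      vertex 0.59 8.60 0.00
      vertex 0.59 3.40 9.00
      vertex 0.59 8.60 9.00
    endloop
  endfacet
  facet normal -0.6240 -0.7814 0.0000
    outer loop
      vertex 0.59 3.40 0.00
      vertex 4.66 0.15 0.00
      vertex 4.66 0.15 9.00
    endloop
  endfacet
  facet normal -0.6240 -0.7814 0.0000
    outer loop
      vertex 0.59 3.40 0.00
      vertex 4.66 0.15 9.00
      vertex 0.59 3.40 9.00
    endloop
  endfacet
  facet normal 0.2226 -0.9749 0.0000
    outer loop
      vertex 4.66 0.15 0.00
      vertex 9.74 1.31 0.00
      vertex 9.74 1.31 9.00
    endloop
  endfacet
  facet normal 0.2226 -0.9749 0.0000
    outer loop
      vertex 4.66 0.15 0.00
      vertex 9.74 1.31 9.00
      vertex 4.66 0.15 9.00
    endloop
  endfacet
  facet normal 0.9009 -0.4341 0.0000
    outer loop
      vertex 9.74 1.31 0.00
      vertex 12.00 6.00 0.00
      vertex 12.00 6.00 9.00
    endloop
  endfacet
  facet normal 0.9009 -0.4341 0.0000
    outer loop
      vertex 9.74 1.31 0.00
      vertex 12.00 6.00 9.00
      vertex 9.74 1.31 9.00
    endloop
  endfacet
endsolid part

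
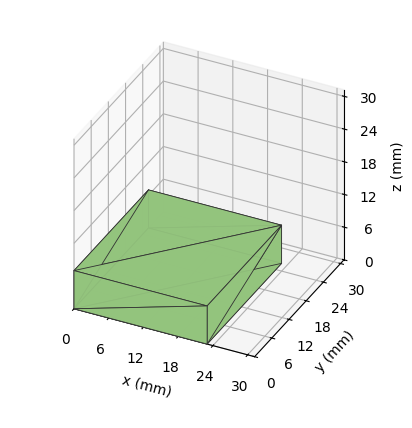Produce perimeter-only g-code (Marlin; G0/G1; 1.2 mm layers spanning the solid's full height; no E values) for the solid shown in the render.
Reading the render: the shape is a rectangular box, roughly 23 × 26 mm footprint and 7 mm tall (dimensions read to the nearest mm from the axis ticks). For the g-code, the solid's height is divided into equal slices at the stated Δz and each level perimeter traced with G1 moves after a G0 lift.

; perimeter-only toolpath
G21 ; units = mm
G90 ; absolute positioning
G28 ; home
; layer 1
G0 Z1.2
G0 X0.0 Y0.0
G1 X23.0 Y0.0
G1 X23.0 Y26.0
G1 X0.0 Y26.0
G1 X0.0 Y0.0
; layer 2
G0 Z2.3
G0 X0.0 Y0.0
G1 X23.0 Y0.0
G1 X23.0 Y26.0
G1 X0.0 Y26.0
G1 X0.0 Y0.0
; layer 3
G0 Z3.5
G0 X0.0 Y0.0
G1 X23.0 Y0.0
G1 X23.0 Y26.0
G1 X0.0 Y26.0
G1 X0.0 Y0.0
; layer 4
G0 Z4.7
G0 X0.0 Y0.0
G1 X23.0 Y0.0
G1 X23.0 Y26.0
G1 X0.0 Y26.0
G1 X0.0 Y0.0
; layer 5
G0 Z5.8
G0 X0.0 Y0.0
G1 X23.0 Y0.0
G1 X23.0 Y26.0
G1 X0.0 Y26.0
G1 X0.0 Y0.0
; layer 6
G0 Z7.0
G0 X0.0 Y0.0
G1 X23.0 Y0.0
G1 X23.0 Y26.0
G1 X0.0 Y26.0
G1 X0.0 Y0.0
M2 ; end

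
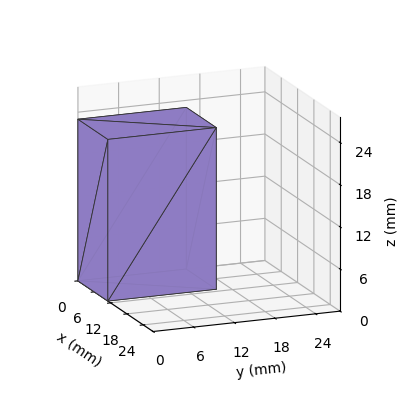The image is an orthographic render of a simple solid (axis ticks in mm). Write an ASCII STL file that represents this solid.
Reading the render: the shape is a rectangular box, roughly 11 × 16 mm footprint and 23 mm tall (dimensions read to the nearest mm from the axis ticks). For the STL, each face is triangulated and given an outward normal.

solid part
  facet normal 0.0000 0.0000 -1.0000
    outer loop
      vertex 11.00 16.00 0.00
      vertex 11.00 0.00 0.00
      vertex 0.00 0.00 0.00
    endloop
  endfacet
  facet normal 0.0000 0.0000 -1.0000
    outer loop
      vertex 0.00 16.00 0.00
      vertex 11.00 16.00 0.00
      vertex 0.00 0.00 0.00
    endloop
  endfacet
  facet normal 0.0000 0.0000 1.0000
    outer loop
      vertex 0.00 0.00 23.00
      vertex 11.00 0.00 23.00
      vertex 11.00 16.00 23.00
    endloop
  endfacet
  facet normal 0.0000 0.0000 1.0000
    outer loop
      vertex 0.00 0.00 23.00
      vertex 11.00 16.00 23.00
      vertex 0.00 16.00 23.00
    endloop
  endfacet
  facet normal 0.0000 -1.0000 0.0000
    outer loop
      vertex 0.00 0.00 0.00
      vertex 11.00 0.00 0.00
      vertex 11.00 0.00 23.00
    endloop
  endfacet
  facet normal 0.0000 -1.0000 0.0000
    outer loop
      vertex 0.00 0.00 0.00
      vertex 11.00 0.00 23.00
      vertex 0.00 0.00 23.00
    endloop
  endfacet
  facet normal 0.0000 1.0000 0.0000
    outer loop
      vertex 11.00 16.00 23.00
      vertex 11.00 16.00 0.00
      vertex 0.00 16.00 0.00
    endloop
  endfacet
  facet normal 0.0000 1.0000 0.0000
    outer loop
      vertex 0.00 16.00 23.00
      vertex 11.00 16.00 23.00
      vertex 0.00 16.00 0.00
    endloop
  endfacet
  facet normal -1.0000 0.0000 0.0000
    outer loop
      vertex 0.00 16.00 23.00
      vertex 0.00 16.00 0.00
      vertex 0.00 0.00 0.00
    endloop
  endfacet
  facet normal -1.0000 0.0000 0.0000
    outer loop
      vertex 0.00 0.00 23.00
      vertex 0.00 16.00 23.00
      vertex 0.00 0.00 0.00
    endloop
  endfacet
  facet normal 1.0000 0.0000 0.0000
    outer loop
      vertex 11.00 0.00 0.00
      vertex 11.00 16.00 0.00
      vertex 11.00 16.00 23.00
    endloop
  endfacet
  facet normal 1.0000 0.0000 0.0000
    outer loop
      vertex 11.00 0.00 0.00
      vertex 11.00 16.00 23.00
      vertex 11.00 0.00 23.00
    endloop
  endfacet
endsolid part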